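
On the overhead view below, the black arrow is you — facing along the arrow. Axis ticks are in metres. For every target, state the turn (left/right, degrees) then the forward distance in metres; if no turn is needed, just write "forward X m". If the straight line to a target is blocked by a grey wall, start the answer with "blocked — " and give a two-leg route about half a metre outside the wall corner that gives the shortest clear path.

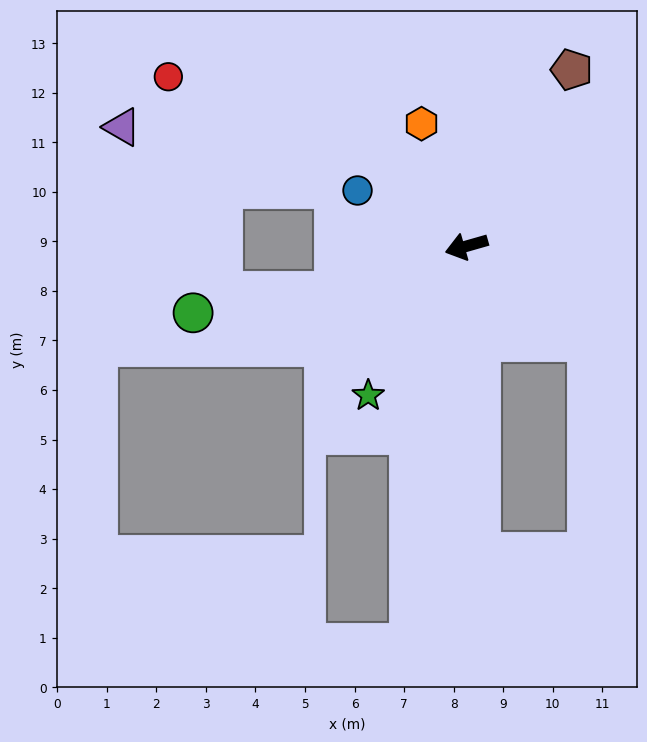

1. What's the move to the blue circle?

turn right 43°, forward 2.5 m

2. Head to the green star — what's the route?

turn left 41°, forward 3.6 m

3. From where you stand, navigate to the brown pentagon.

turn right 137°, forward 4.1 m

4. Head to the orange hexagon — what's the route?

turn right 86°, forward 2.6 m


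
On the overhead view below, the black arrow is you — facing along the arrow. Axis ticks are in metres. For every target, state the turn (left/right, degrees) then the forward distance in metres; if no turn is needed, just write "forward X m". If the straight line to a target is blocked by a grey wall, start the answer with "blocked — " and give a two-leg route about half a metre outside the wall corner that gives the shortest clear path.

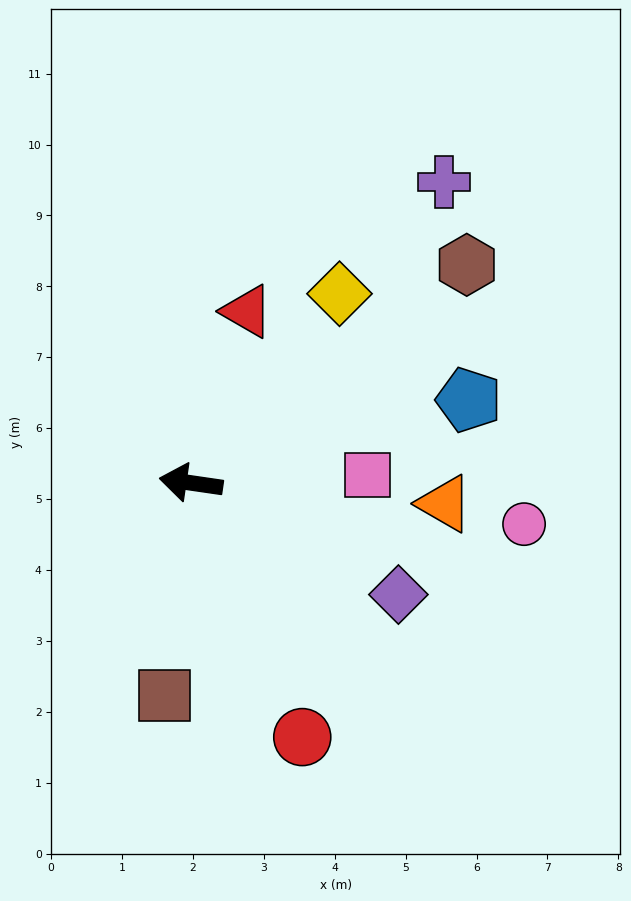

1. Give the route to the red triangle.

turn right 100°, forward 2.5 m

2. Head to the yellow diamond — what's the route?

turn right 120°, forward 3.4 m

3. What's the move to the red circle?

turn left 122°, forward 3.9 m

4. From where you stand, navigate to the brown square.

turn left 91°, forward 3.0 m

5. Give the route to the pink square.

turn right 169°, forward 2.5 m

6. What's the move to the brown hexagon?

turn right 133°, forward 5.0 m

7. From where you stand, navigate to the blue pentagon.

turn right 155°, forward 4.1 m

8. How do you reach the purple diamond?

turn left 160°, forward 3.3 m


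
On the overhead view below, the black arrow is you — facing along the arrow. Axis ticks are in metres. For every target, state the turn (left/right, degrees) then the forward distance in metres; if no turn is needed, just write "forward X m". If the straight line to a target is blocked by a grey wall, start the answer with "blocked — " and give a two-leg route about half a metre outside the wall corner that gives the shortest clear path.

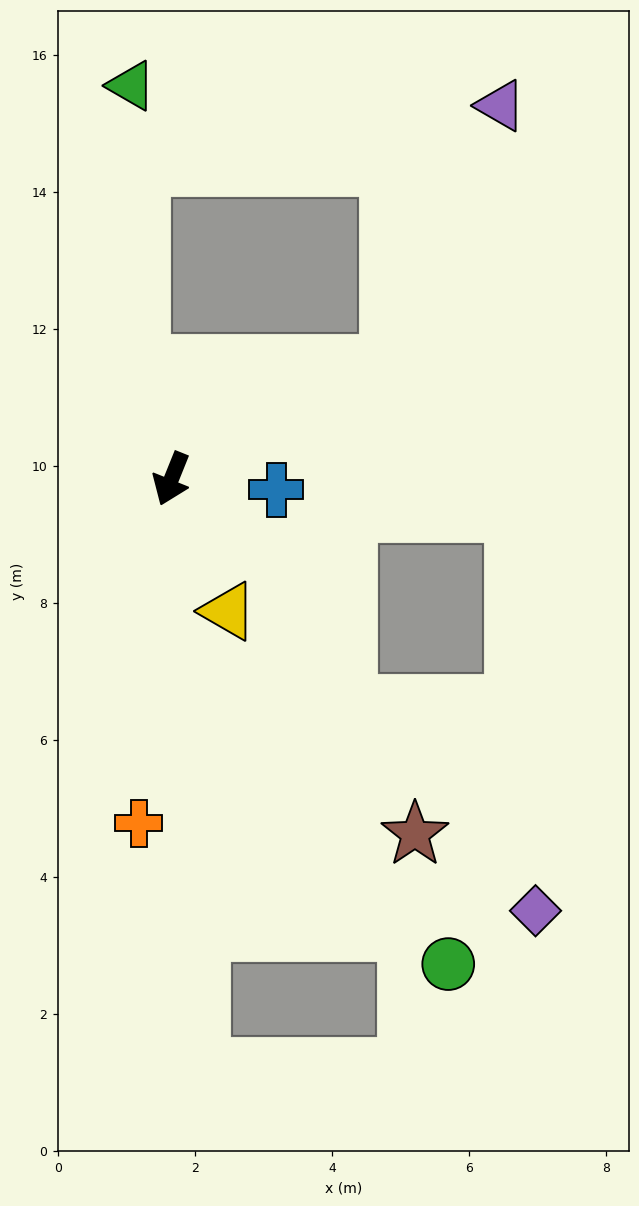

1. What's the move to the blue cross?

turn left 106°, forward 1.5 m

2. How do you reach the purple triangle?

blocked — turn left 140°, forward 3.6 m, then turn left 38°, forward 4.1 m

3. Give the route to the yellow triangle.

turn left 45°, forward 2.1 m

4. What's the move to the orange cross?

turn left 17°, forward 5.1 m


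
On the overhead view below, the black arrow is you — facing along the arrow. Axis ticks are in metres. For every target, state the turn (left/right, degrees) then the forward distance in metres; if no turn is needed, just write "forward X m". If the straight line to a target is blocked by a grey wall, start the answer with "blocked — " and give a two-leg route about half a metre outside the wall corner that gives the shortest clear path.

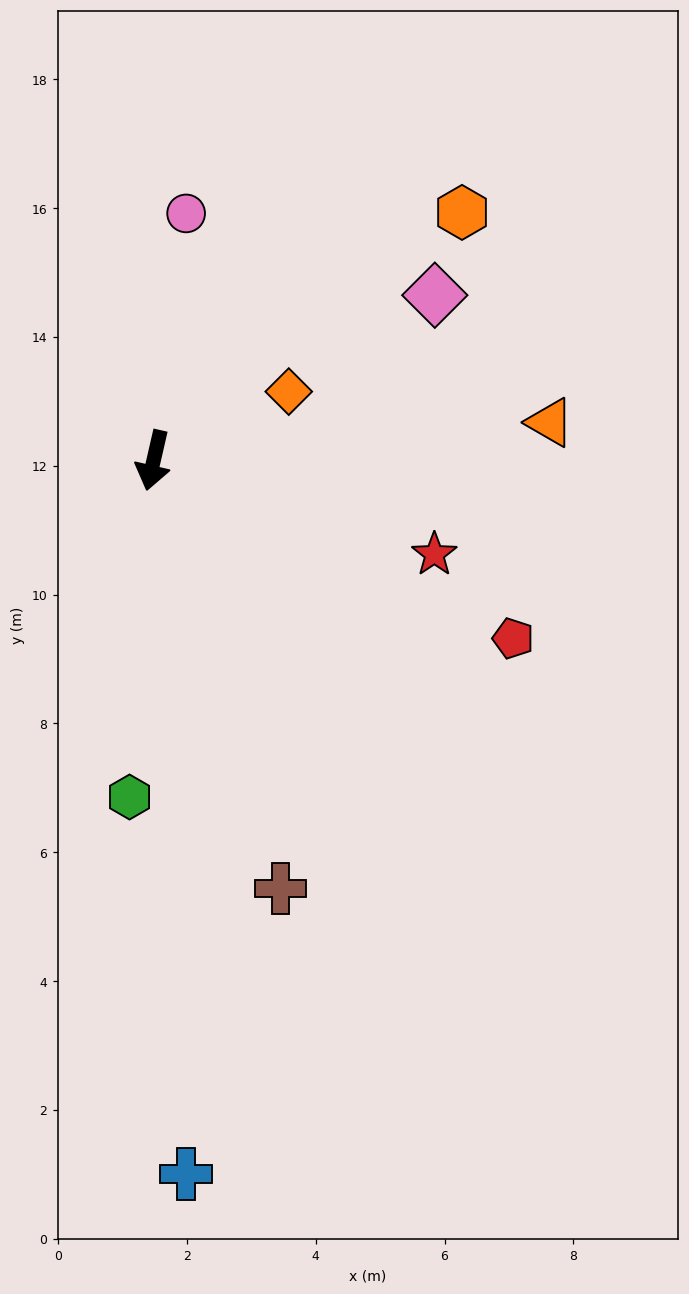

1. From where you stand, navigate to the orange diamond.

turn left 130°, forward 2.4 m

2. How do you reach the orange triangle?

turn left 108°, forward 6.2 m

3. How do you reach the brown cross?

turn left 29°, forward 6.9 m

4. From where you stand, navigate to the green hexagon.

turn left 9°, forward 5.2 m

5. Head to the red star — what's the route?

turn left 84°, forward 4.6 m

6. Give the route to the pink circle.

turn right 175°, forward 3.9 m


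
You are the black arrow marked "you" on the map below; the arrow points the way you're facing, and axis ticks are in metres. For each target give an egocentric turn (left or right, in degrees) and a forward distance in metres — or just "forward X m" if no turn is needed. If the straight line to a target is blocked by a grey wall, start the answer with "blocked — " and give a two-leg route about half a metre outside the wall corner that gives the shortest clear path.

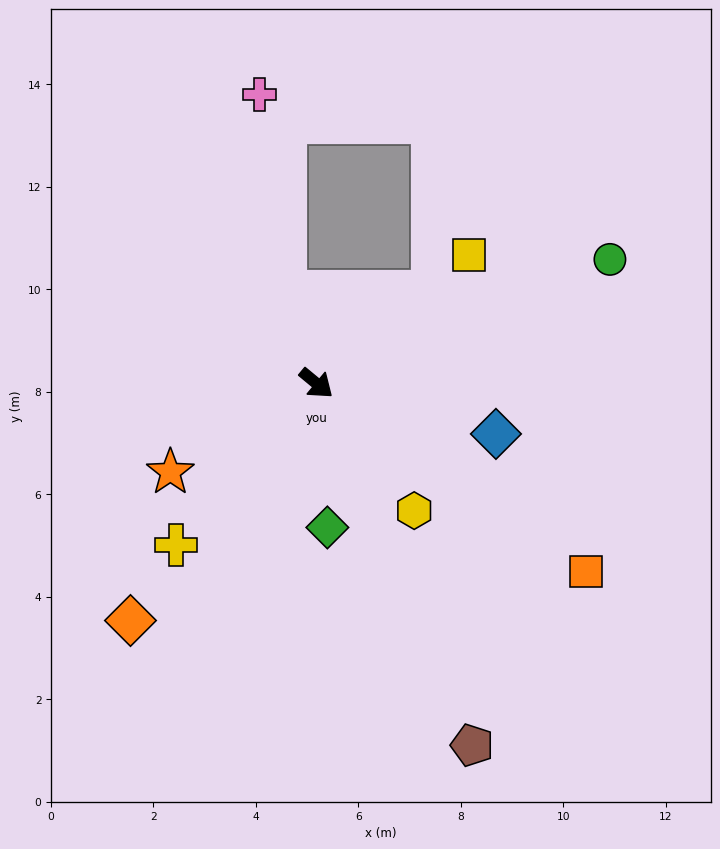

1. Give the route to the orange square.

turn left 5°, forward 6.4 m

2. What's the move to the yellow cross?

turn right 91°, forward 4.2 m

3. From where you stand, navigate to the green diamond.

turn right 46°, forward 2.8 m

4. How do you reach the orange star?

turn right 109°, forward 3.3 m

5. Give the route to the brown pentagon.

turn right 27°, forward 7.7 m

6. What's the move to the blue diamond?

turn left 24°, forward 3.6 m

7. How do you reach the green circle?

turn left 63°, forward 6.2 m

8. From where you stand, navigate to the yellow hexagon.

turn right 13°, forward 3.1 m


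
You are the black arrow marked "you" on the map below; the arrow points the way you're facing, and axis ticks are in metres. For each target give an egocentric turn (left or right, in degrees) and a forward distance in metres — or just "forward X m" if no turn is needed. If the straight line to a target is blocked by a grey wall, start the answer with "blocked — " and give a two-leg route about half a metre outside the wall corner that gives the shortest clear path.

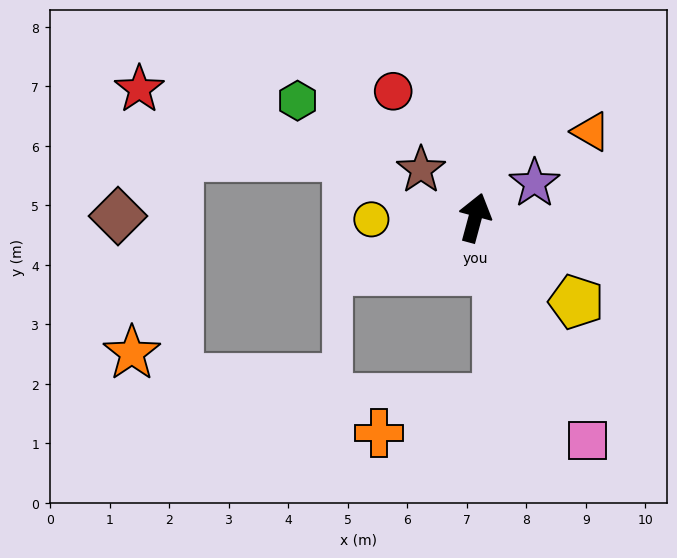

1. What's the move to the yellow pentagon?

turn right 115°, forward 2.2 m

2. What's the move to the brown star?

turn left 64°, forward 1.2 m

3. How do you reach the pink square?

turn right 138°, forward 4.2 m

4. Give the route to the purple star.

turn right 45°, forward 1.2 m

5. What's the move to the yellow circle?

turn left 106°, forward 1.7 m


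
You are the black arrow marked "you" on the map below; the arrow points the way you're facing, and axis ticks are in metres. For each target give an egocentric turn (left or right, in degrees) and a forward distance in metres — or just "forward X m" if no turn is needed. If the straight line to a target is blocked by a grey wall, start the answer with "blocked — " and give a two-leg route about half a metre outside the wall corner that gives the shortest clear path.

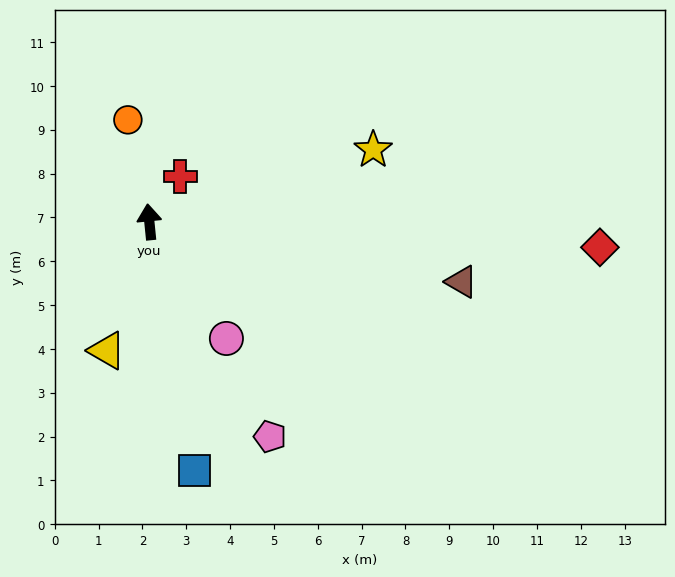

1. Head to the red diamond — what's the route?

turn right 99°, forward 10.3 m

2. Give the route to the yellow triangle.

turn left 156°, forward 3.1 m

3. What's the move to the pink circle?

turn right 152°, forward 3.2 m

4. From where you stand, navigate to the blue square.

turn right 175°, forward 5.8 m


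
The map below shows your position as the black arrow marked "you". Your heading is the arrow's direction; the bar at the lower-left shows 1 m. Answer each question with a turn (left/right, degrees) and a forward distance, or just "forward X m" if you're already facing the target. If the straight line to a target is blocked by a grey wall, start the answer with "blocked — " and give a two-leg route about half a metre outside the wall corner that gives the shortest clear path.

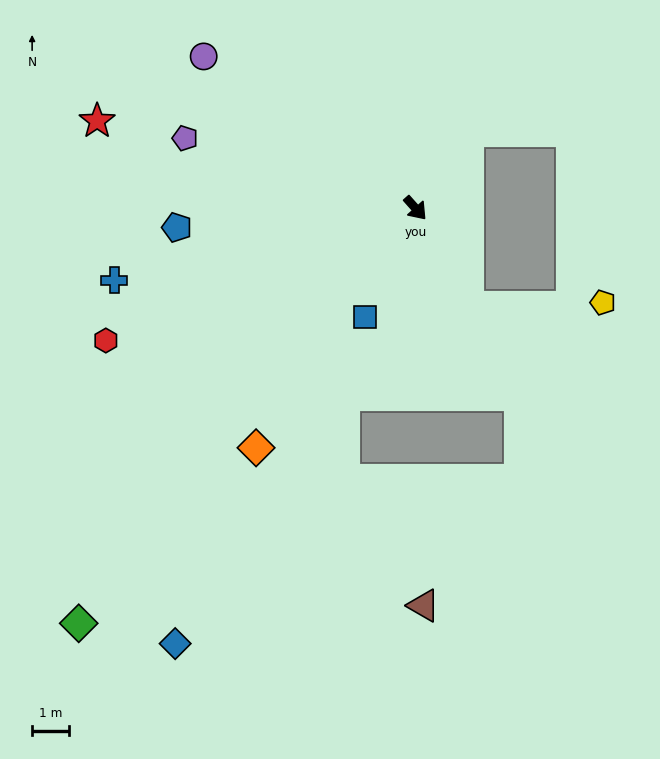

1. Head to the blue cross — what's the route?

turn right 118°, forward 8.3 m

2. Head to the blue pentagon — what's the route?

turn right 127°, forward 6.4 m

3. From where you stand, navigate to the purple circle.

turn right 167°, forward 7.0 m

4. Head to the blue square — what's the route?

turn right 67°, forward 3.2 m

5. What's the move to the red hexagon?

turn right 109°, forward 9.0 m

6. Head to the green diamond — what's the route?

turn right 81°, forward 14.3 m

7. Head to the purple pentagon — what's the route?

turn right 149°, forward 6.4 m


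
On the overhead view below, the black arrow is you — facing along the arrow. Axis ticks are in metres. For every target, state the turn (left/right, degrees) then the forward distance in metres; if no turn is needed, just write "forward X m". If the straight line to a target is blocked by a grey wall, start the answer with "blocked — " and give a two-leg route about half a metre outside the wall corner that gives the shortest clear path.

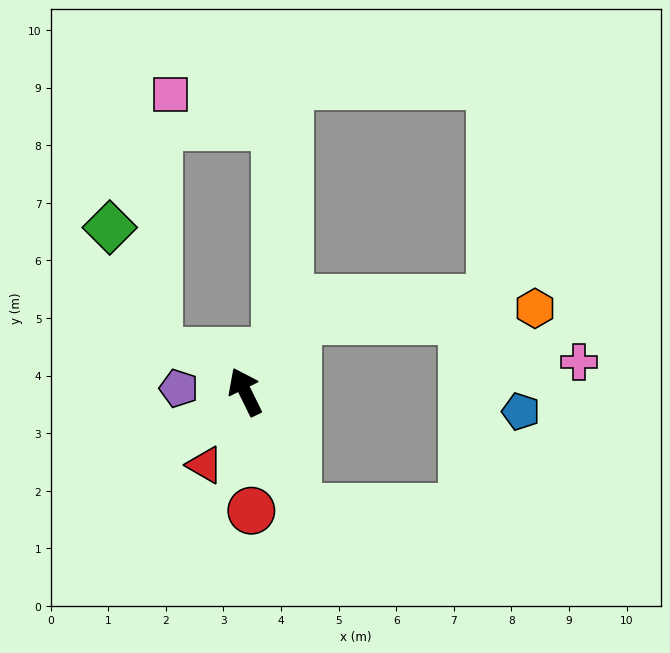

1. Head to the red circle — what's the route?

turn left 157°, forward 2.1 m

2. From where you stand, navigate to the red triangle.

turn left 125°, forward 1.5 m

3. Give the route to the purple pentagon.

turn left 61°, forward 1.2 m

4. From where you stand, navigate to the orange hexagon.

blocked — turn right 62°, forward 1.5 m, then turn right 51°, forward 4.1 m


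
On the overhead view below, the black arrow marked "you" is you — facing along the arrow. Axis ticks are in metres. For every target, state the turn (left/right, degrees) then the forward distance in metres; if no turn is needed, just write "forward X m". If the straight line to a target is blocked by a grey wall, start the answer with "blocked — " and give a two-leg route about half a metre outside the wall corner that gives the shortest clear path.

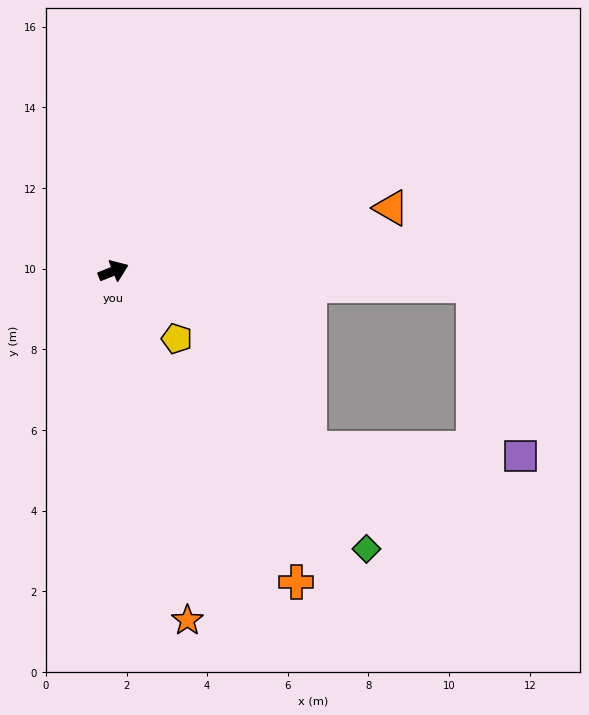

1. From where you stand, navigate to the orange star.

turn right 100°, forward 8.8 m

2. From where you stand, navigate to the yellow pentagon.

turn right 69°, forward 2.3 m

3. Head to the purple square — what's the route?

blocked — turn right 24°, forward 8.9 m, then turn right 72°, forward 4.4 m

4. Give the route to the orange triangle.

turn right 9°, forward 7.1 m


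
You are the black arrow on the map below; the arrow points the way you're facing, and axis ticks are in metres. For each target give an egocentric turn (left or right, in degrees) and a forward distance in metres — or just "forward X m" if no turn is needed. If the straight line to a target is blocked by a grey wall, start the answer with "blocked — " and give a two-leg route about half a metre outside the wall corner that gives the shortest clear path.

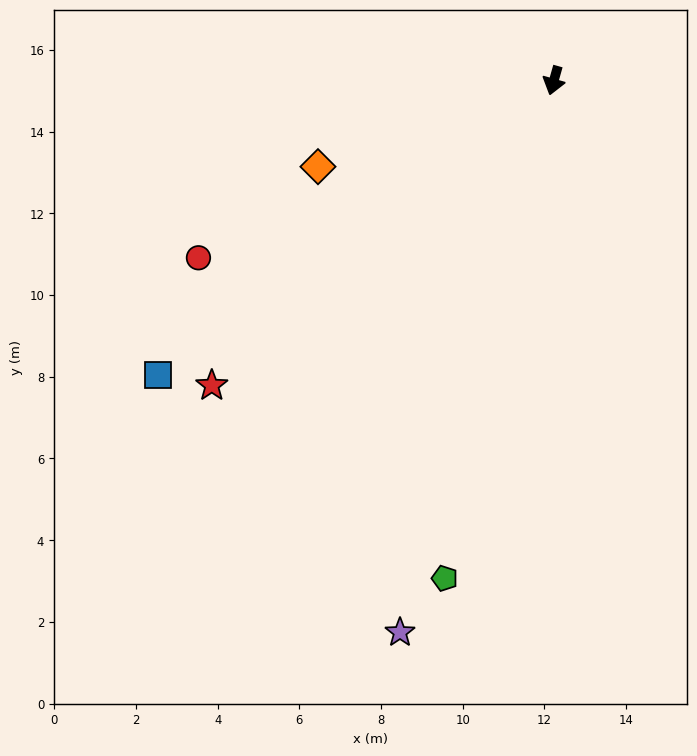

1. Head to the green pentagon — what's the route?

turn left 3°, forward 12.5 m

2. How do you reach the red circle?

turn right 48°, forward 9.7 m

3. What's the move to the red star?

turn right 33°, forward 11.2 m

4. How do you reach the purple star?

forward 14.0 m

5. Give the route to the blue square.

turn right 38°, forward 12.1 m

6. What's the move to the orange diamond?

turn right 54°, forward 6.1 m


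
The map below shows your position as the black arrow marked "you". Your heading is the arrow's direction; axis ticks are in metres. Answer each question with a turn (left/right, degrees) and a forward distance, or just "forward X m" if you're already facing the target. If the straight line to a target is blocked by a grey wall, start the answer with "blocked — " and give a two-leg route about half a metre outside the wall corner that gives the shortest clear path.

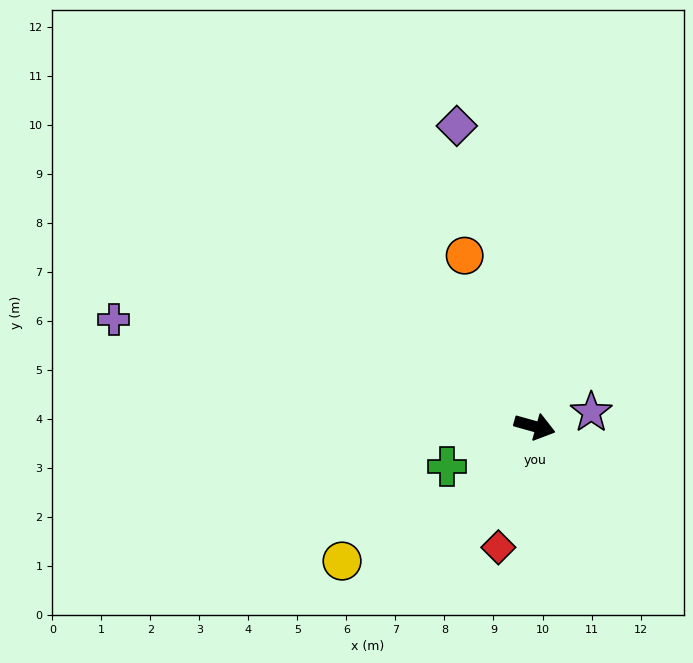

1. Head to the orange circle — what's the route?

turn left 128°, forward 3.8 m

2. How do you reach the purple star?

turn left 30°, forward 1.2 m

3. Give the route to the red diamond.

turn right 91°, forward 2.6 m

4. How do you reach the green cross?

turn right 140°, forward 2.0 m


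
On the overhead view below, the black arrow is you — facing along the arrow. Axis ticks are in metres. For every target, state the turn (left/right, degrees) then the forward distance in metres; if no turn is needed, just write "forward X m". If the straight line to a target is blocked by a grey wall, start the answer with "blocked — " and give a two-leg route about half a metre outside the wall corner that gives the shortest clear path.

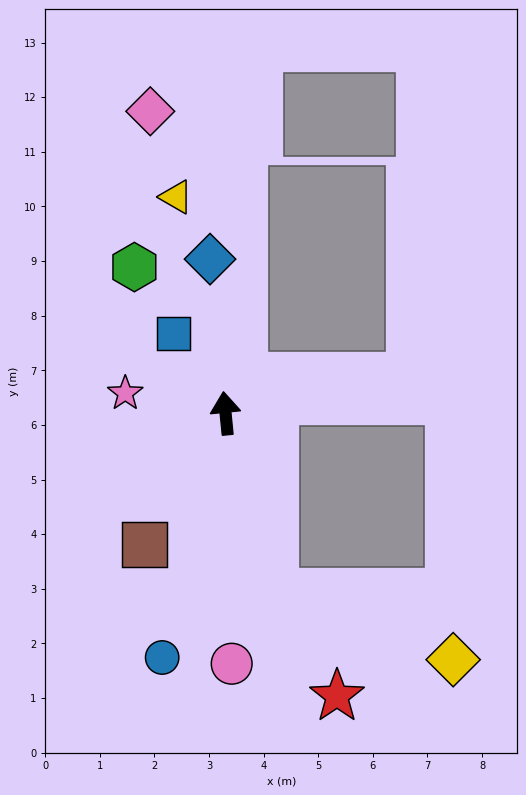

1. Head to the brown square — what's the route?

turn left 143°, forward 2.8 m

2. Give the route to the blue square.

turn left 27°, forward 1.7 m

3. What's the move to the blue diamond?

forward 2.8 m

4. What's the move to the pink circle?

turn left 176°, forward 4.6 m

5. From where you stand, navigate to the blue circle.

turn left 160°, forward 4.6 m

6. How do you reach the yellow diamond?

blocked — turn right 170°, forward 3.4 m, then turn left 54°, forward 3.5 m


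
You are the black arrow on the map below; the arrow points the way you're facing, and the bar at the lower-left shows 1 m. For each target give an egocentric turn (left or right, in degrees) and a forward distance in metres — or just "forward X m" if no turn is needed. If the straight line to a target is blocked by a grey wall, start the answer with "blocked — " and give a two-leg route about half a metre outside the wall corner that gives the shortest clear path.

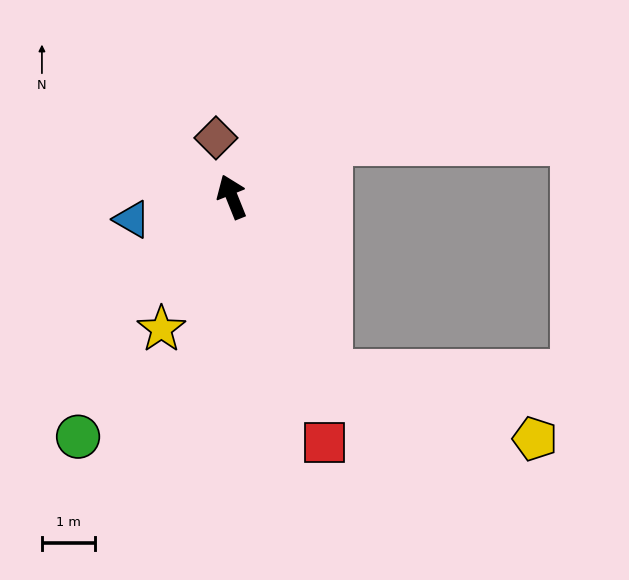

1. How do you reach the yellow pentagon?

blocked — turn right 173°, forward 3.8 m, then turn left 43°, forward 4.1 m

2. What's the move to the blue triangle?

turn left 81°, forward 1.9 m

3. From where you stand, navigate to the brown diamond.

turn right 7°, forward 1.2 m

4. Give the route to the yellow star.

turn left 130°, forward 2.8 m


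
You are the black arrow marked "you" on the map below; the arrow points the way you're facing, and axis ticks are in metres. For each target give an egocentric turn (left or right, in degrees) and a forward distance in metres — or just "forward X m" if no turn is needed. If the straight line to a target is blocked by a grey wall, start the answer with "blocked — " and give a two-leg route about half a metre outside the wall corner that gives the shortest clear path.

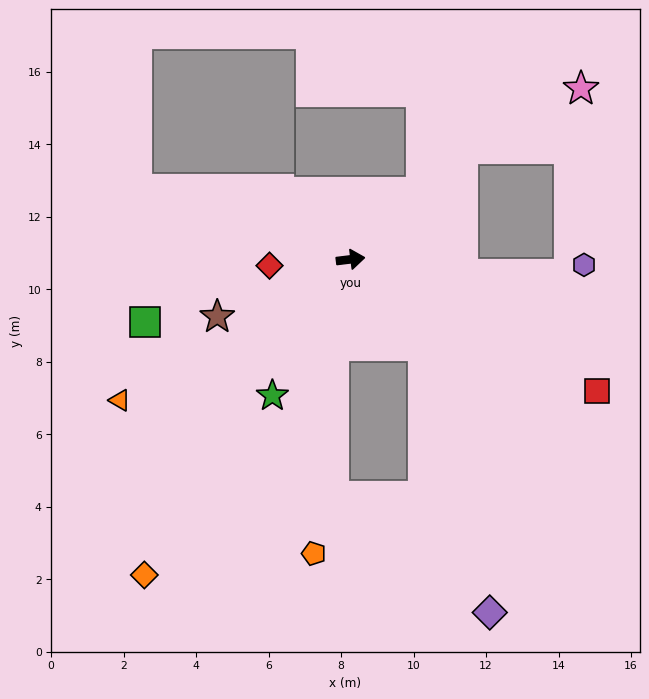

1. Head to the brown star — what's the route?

turn right 164°, forward 4.0 m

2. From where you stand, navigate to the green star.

turn right 127°, forward 4.3 m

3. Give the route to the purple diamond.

blocked — turn right 57°, forward 3.1 m, then turn right 26°, forward 7.6 m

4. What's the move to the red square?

turn right 35°, forward 7.7 m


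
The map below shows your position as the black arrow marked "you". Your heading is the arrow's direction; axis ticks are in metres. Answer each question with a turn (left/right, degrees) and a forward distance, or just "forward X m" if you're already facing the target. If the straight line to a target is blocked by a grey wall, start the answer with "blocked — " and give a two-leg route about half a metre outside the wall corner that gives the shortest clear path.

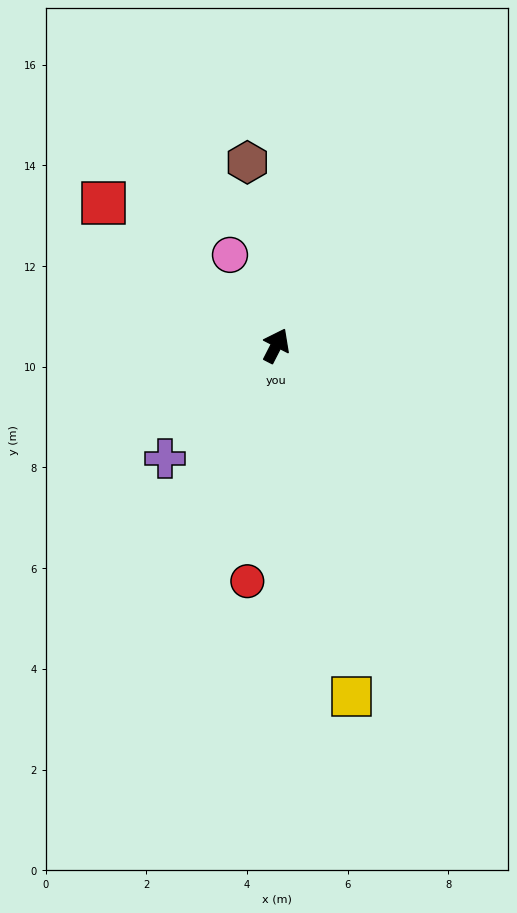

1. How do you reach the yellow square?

turn right 141°, forward 7.1 m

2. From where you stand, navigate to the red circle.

turn right 160°, forward 4.7 m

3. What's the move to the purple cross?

turn left 163°, forward 3.2 m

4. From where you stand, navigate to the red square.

turn left 78°, forward 4.4 m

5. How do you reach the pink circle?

turn left 54°, forward 2.0 m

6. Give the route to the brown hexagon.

turn left 36°, forward 3.7 m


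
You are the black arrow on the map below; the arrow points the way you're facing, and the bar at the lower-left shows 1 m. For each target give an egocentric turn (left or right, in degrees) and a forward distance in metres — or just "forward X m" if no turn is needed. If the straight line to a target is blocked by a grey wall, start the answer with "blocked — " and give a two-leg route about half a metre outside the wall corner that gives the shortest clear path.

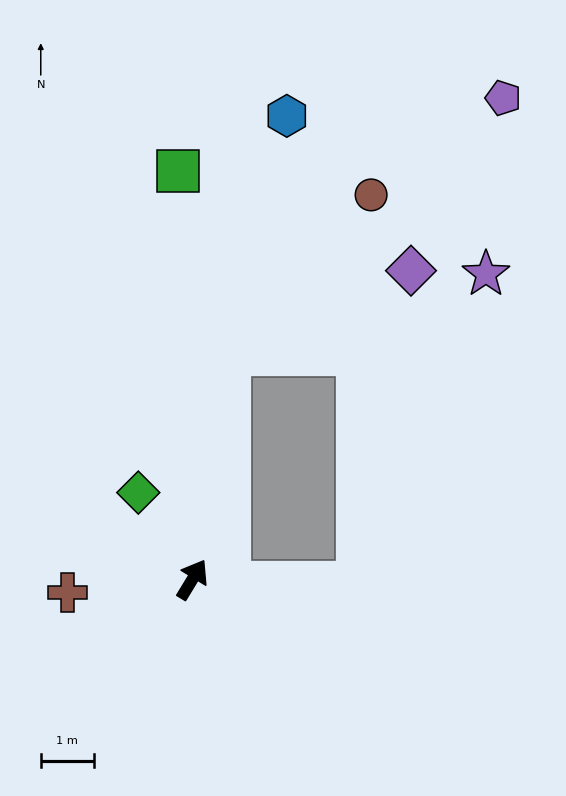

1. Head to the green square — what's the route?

turn left 33°, forward 7.7 m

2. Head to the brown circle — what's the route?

blocked — turn left 22°, forward 4.3 m, then turn right 33°, forward 4.0 m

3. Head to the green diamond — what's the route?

turn left 63°, forward 1.9 m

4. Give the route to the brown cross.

turn left 127°, forward 2.4 m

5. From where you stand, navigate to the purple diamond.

blocked — turn left 22°, forward 4.3 m, then turn right 56°, forward 3.8 m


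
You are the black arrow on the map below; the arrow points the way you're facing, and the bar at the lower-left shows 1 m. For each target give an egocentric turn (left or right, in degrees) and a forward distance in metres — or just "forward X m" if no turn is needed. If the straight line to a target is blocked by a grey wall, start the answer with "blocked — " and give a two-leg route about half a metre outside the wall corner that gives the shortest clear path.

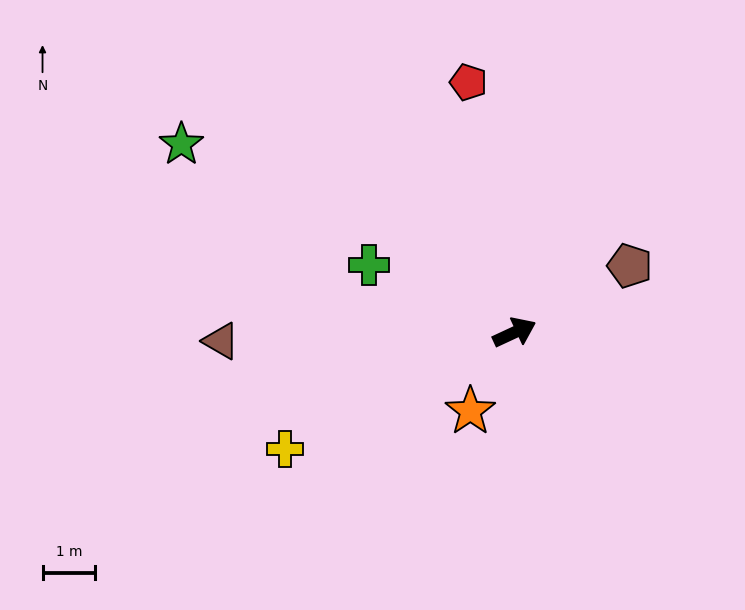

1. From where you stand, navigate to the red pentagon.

turn left 76°, forward 4.8 m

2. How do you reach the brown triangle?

turn left 157°, forward 5.6 m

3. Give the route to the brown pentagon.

turn left 5°, forward 2.5 m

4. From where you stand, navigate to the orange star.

turn right 144°, forward 1.7 m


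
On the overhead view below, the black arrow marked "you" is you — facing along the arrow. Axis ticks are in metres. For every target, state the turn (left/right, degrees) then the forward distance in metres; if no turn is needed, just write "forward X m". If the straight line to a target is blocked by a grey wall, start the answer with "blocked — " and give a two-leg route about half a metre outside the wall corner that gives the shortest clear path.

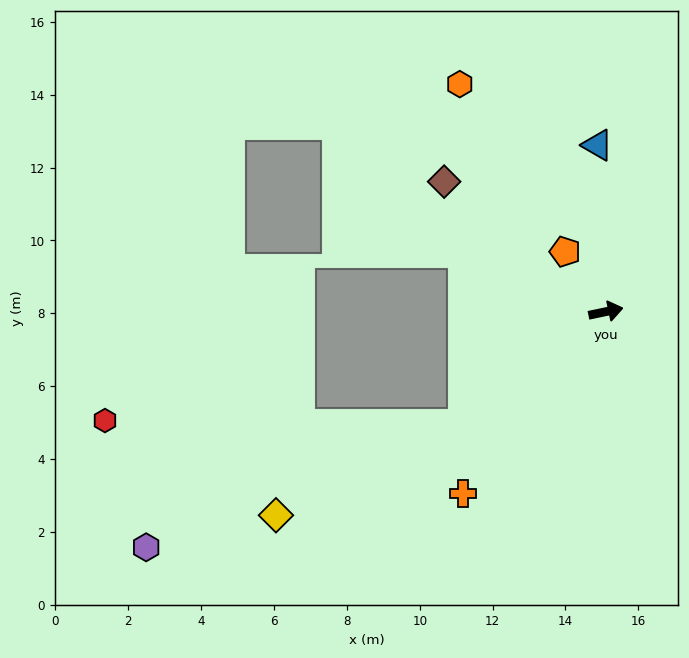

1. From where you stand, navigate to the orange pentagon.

turn left 112°, forward 2.0 m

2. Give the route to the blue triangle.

turn left 81°, forward 4.6 m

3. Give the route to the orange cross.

turn right 140°, forward 6.3 m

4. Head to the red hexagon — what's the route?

blocked — turn right 154°, forward 5.0 m, then turn right 38°, forward 9.8 m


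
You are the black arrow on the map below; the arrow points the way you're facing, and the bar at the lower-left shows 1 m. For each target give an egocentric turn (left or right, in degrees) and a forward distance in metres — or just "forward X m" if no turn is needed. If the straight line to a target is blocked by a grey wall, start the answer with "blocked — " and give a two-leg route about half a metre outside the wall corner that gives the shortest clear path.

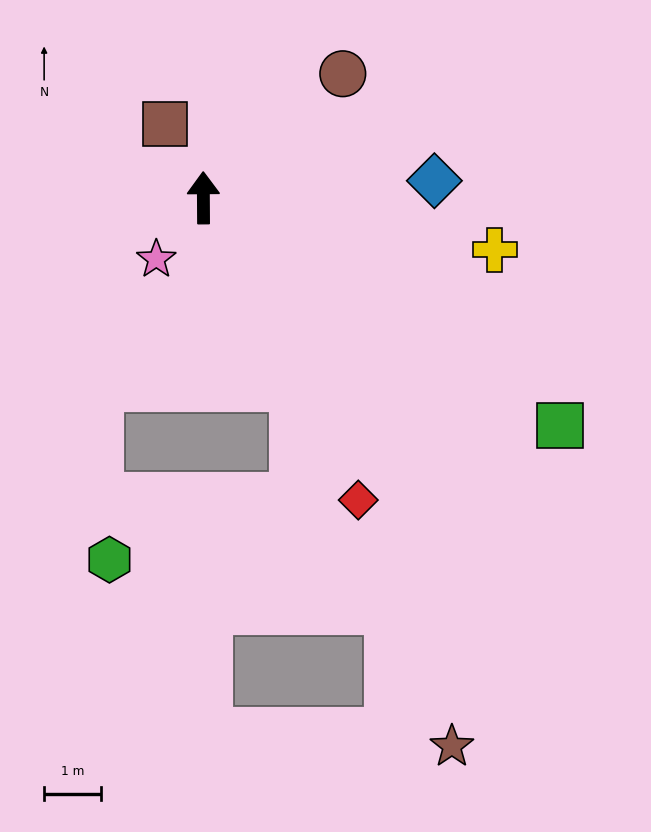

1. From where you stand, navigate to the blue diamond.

turn right 86°, forward 4.0 m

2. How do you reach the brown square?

turn left 27°, forward 1.4 m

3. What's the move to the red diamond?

turn right 153°, forward 5.9 m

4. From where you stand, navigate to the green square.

turn right 123°, forward 7.4 m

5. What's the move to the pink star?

turn left 142°, forward 1.3 m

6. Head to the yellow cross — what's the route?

turn right 100°, forward 5.2 m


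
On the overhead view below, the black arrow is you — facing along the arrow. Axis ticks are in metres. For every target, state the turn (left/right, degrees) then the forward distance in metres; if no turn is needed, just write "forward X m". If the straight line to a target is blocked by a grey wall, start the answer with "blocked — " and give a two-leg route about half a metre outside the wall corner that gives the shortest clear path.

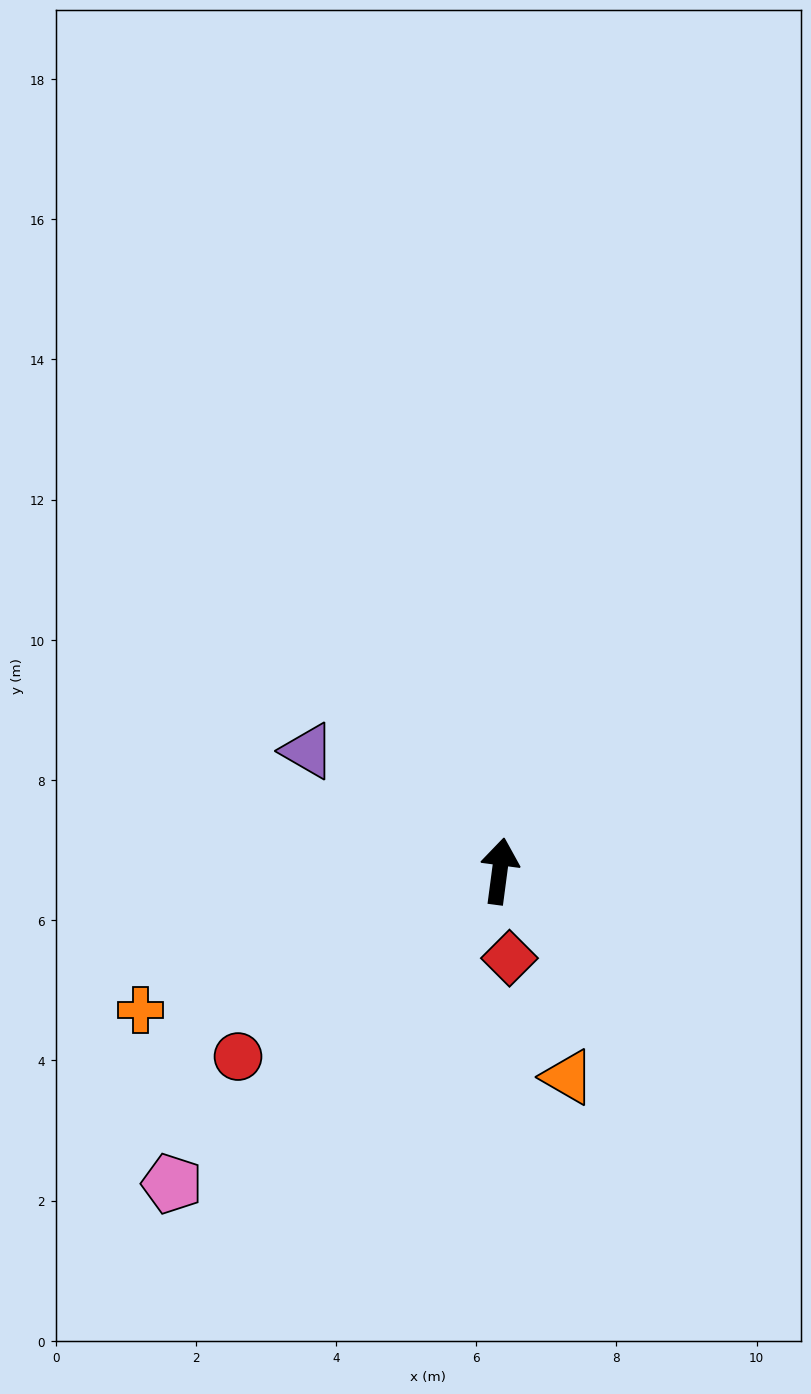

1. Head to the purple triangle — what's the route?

turn left 65°, forward 3.2 m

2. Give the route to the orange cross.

turn left 119°, forward 5.5 m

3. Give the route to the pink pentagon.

turn left 141°, forward 6.5 m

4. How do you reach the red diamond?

turn right 166°, forward 1.2 m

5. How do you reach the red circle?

turn left 133°, forward 4.6 m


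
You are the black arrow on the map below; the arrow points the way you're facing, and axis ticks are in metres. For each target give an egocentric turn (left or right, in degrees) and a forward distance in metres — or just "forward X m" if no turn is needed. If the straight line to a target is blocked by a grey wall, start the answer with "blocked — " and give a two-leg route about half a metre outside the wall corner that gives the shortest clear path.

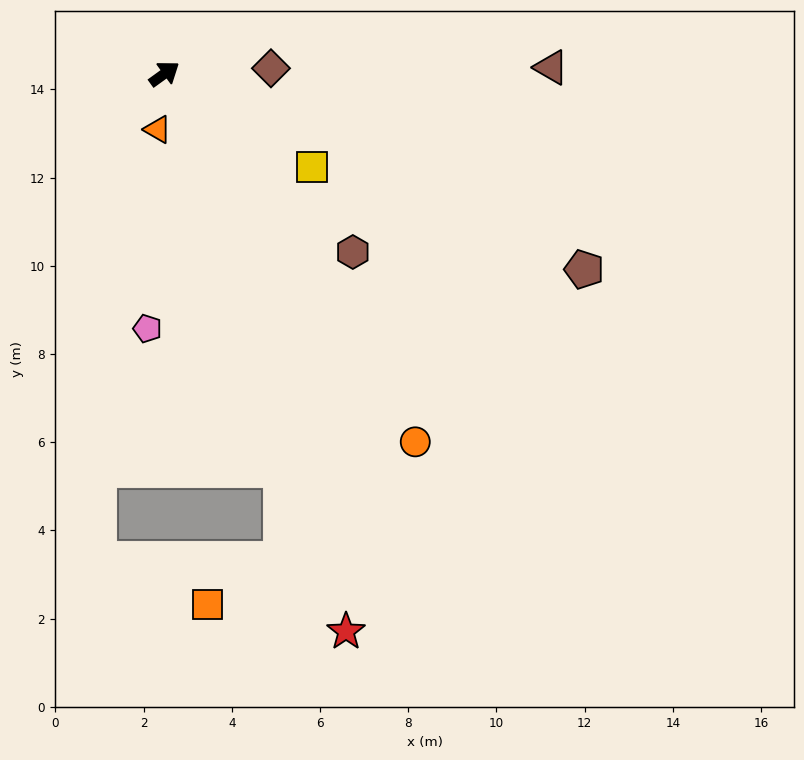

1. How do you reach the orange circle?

turn right 92°, forward 10.1 m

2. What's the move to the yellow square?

turn right 68°, forward 4.0 m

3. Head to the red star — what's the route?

turn right 108°, forward 13.3 m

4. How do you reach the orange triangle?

turn right 133°, forward 1.3 m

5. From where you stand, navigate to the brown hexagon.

turn right 79°, forward 5.9 m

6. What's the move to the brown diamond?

turn right 33°, forward 2.4 m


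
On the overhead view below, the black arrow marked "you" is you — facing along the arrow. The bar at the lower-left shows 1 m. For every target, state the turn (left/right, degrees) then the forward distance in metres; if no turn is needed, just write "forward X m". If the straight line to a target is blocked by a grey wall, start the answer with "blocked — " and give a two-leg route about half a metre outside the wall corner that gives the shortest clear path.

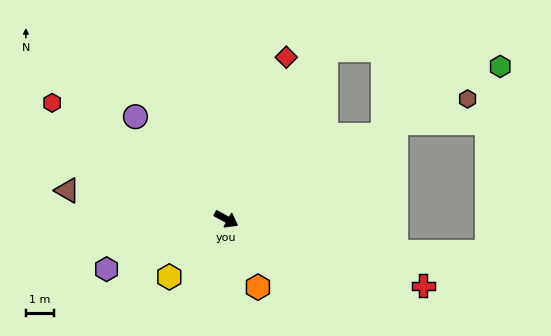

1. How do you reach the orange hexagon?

turn right 36°, forward 2.7 m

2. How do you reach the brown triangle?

turn right 161°, forward 5.7 m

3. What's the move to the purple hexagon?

turn right 129°, forward 4.6 m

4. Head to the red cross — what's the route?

turn left 10°, forward 7.4 m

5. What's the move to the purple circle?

turn left 160°, forward 4.8 m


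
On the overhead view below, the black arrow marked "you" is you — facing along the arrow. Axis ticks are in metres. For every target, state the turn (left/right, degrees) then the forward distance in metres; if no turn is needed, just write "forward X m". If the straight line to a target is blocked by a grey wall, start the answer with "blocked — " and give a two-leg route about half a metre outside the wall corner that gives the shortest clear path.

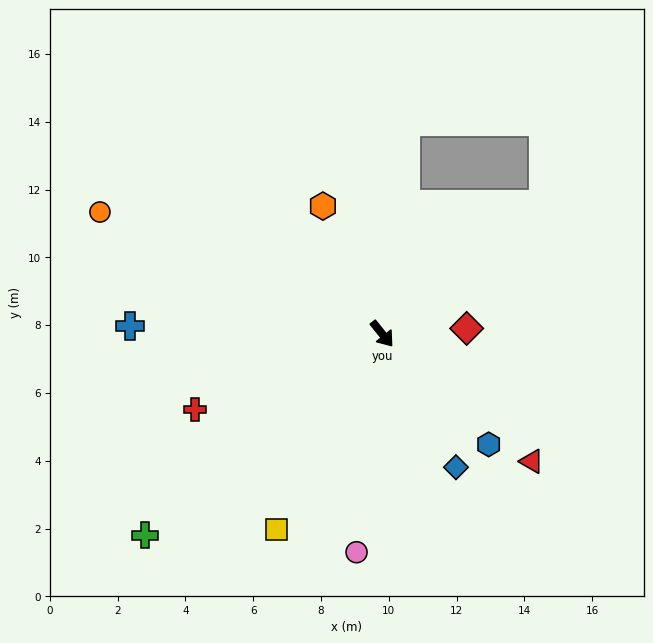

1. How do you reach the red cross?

turn right 107°, forward 6.0 m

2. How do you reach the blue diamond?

turn right 10°, forward 4.5 m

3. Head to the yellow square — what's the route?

turn right 67°, forward 6.6 m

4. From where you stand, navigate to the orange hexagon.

turn left 166°, forward 4.2 m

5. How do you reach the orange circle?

turn right 152°, forward 9.1 m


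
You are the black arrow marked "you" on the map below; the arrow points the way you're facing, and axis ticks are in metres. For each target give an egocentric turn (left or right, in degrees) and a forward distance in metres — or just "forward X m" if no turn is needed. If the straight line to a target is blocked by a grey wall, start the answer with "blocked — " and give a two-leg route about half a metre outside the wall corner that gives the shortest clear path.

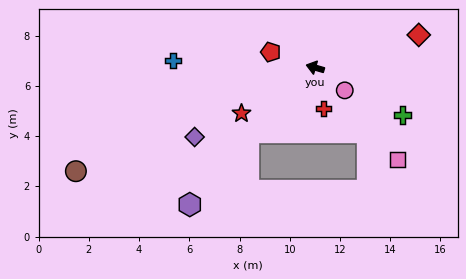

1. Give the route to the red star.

turn left 48°, forward 3.5 m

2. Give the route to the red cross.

turn left 118°, forward 1.7 m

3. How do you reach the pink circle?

turn left 159°, forward 1.5 m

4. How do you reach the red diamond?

turn right 146°, forward 4.3 m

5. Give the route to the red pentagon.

turn right 3°, forward 1.9 m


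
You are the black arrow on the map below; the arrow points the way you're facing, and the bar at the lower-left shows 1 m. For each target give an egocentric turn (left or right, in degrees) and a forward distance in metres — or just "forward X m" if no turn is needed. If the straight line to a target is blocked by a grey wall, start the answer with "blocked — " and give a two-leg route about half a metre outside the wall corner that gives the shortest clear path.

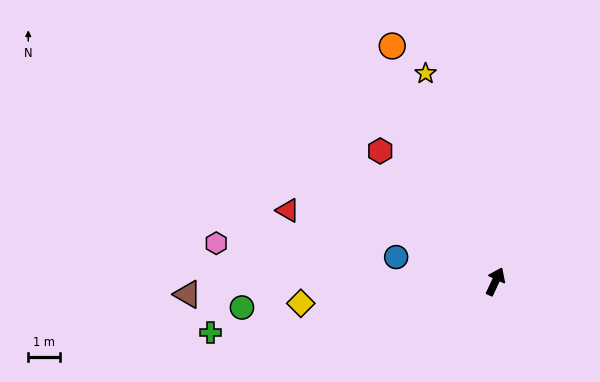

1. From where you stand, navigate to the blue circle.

turn left 101°, forward 3.2 m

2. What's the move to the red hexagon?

turn left 67°, forward 5.5 m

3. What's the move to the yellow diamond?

turn left 122°, forward 6.2 m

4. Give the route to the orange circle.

turn left 49°, forward 8.1 m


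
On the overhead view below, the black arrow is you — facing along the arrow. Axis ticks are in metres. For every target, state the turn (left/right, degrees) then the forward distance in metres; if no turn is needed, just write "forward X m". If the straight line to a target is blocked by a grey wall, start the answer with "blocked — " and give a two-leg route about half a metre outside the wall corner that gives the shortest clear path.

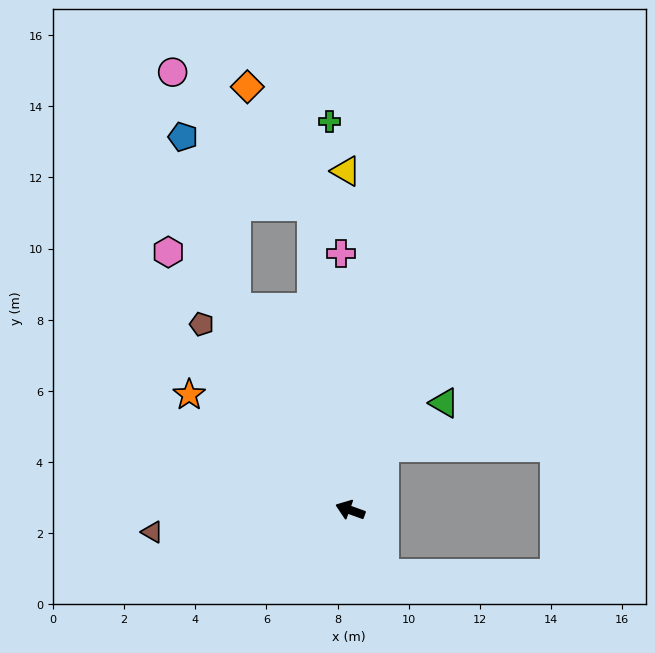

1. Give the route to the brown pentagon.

turn right 32°, forward 6.7 m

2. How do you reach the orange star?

turn right 16°, forward 5.6 m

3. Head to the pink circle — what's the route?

blocked — turn right 63°, forward 8.6 m, then turn left 39°, forward 5.4 m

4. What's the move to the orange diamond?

blocked — turn right 63°, forward 8.6 m, then turn left 21°, forward 3.8 m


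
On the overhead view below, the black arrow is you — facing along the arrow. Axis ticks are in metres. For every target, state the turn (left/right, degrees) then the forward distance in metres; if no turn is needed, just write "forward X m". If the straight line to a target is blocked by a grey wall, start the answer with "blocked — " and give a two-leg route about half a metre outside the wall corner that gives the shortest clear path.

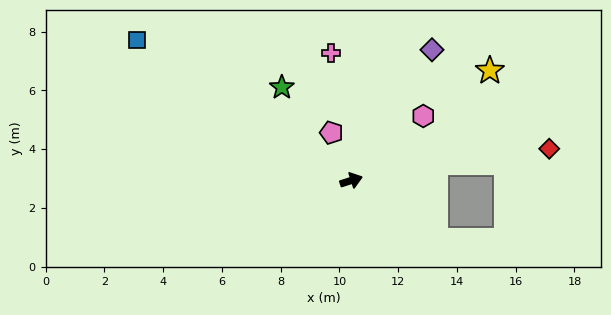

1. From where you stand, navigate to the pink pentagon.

turn left 95°, forward 1.8 m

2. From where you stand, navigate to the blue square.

turn left 129°, forward 8.7 m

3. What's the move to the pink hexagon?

turn left 24°, forward 3.3 m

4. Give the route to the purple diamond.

turn left 40°, forward 5.2 m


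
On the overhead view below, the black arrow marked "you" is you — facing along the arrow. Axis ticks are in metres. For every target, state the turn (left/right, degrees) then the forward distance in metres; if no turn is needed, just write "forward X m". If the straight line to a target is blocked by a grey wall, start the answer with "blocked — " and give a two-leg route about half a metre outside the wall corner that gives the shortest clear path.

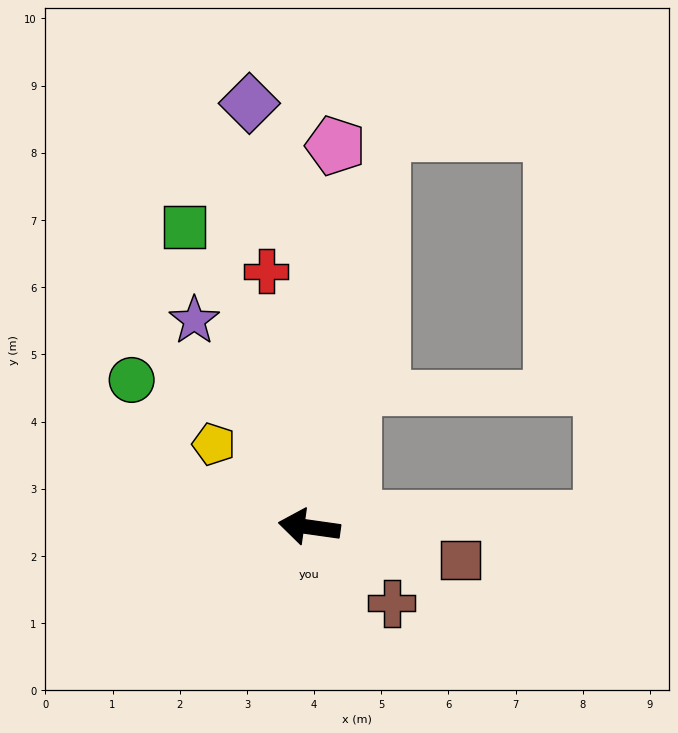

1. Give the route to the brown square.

turn left 176°, forward 2.3 m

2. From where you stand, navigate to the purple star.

turn right 53°, forward 3.5 m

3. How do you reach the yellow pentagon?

turn right 33°, forward 1.9 m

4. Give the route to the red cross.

turn right 72°, forward 3.9 m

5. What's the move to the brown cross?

turn left 145°, forward 1.7 m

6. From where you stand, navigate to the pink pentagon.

turn right 86°, forward 5.7 m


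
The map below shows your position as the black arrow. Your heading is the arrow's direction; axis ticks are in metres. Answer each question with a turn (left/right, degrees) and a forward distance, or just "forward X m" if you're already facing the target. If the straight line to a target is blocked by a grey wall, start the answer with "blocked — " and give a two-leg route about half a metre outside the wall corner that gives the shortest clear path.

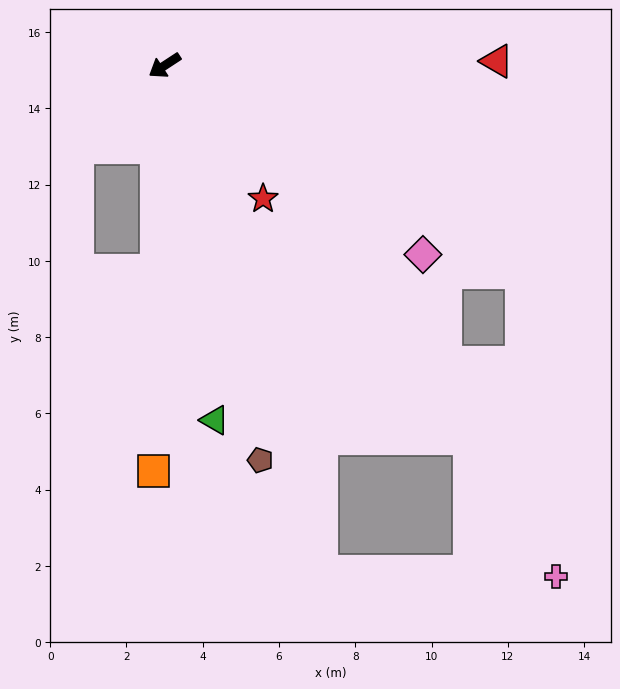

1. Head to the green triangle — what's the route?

turn left 65°, forward 9.4 m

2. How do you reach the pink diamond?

turn left 111°, forward 8.4 m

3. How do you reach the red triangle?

turn left 148°, forward 8.7 m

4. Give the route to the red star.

turn left 93°, forward 4.3 m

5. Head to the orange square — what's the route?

turn left 55°, forward 10.6 m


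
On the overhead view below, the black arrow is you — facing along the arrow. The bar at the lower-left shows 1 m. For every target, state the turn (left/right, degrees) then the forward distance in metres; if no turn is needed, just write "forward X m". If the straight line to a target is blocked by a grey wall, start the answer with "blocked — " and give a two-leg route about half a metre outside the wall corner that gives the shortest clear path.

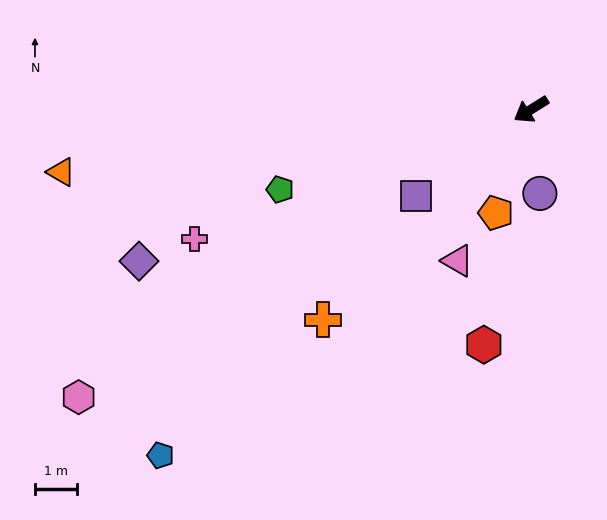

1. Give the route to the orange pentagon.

turn left 39°, forward 2.6 m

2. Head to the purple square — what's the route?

turn left 5°, forward 3.5 m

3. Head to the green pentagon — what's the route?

turn right 14°, forward 6.3 m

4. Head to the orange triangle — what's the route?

turn right 24°, forward 11.4 m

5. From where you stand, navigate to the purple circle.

turn left 64°, forward 2.0 m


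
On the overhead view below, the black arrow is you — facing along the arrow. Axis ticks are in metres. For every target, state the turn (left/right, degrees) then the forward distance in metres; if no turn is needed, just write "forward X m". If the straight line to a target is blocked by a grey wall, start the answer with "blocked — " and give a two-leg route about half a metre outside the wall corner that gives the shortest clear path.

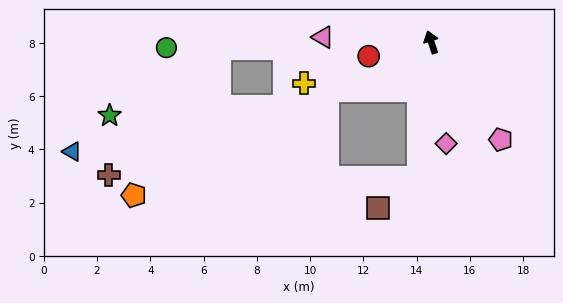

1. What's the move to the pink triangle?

turn left 69°, forward 4.1 m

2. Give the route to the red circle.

turn left 84°, forward 2.4 m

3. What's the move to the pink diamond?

turn left 170°, forward 3.8 m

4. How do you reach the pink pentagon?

turn right 163°, forward 4.5 m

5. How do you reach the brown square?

blocked — turn left 156°, forward 5.1 m, then turn right 46°, forward 1.9 m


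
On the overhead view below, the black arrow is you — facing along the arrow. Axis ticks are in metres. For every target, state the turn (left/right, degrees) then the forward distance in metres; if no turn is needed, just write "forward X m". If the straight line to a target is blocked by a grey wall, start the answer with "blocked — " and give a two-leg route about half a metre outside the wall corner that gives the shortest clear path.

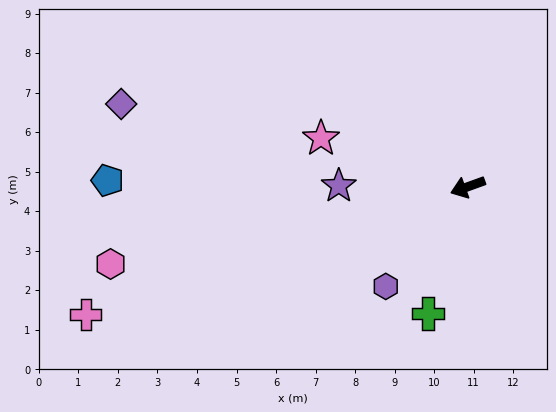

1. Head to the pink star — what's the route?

turn right 38°, forward 3.9 m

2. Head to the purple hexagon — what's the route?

turn left 31°, forward 3.3 m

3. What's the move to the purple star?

turn right 20°, forward 3.3 m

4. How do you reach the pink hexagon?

turn right 8°, forward 9.2 m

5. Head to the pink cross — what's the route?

forward 10.2 m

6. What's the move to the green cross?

turn left 53°, forward 3.4 m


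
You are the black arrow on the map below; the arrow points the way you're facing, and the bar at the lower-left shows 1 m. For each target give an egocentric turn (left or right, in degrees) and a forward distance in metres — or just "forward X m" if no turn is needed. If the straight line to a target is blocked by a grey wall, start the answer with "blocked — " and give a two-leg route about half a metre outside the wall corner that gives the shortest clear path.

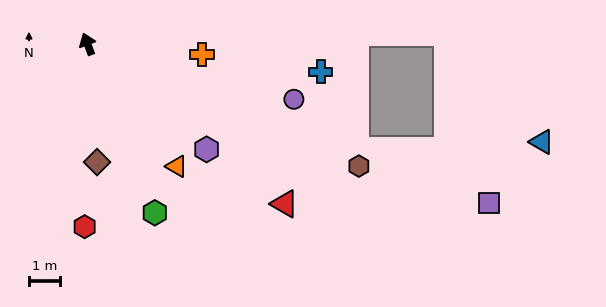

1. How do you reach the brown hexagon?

turn right 135°, forward 9.6 m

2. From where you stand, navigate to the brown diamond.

turn left 164°, forward 3.8 m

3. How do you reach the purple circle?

turn right 126°, forward 6.9 m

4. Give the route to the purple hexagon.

turn right 152°, forward 5.1 m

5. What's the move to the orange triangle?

turn right 164°, forward 4.9 m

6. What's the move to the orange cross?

turn right 116°, forward 3.7 m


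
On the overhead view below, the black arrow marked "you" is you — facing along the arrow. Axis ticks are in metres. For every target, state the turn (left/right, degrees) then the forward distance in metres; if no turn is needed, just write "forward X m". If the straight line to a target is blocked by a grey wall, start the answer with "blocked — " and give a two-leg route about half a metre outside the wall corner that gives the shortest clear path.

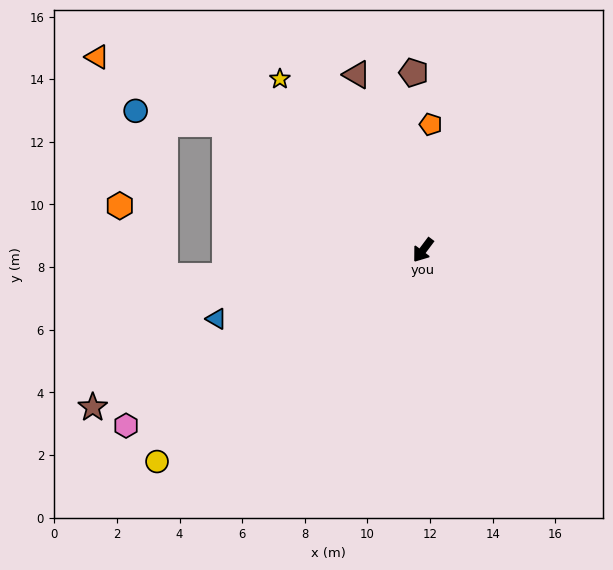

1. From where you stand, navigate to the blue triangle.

turn right 35°, forward 7.0 m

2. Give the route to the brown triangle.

turn right 122°, forward 6.0 m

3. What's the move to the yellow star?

turn right 103°, forward 7.1 m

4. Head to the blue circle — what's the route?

blocked — turn right 86°, forward 7.5 m, then turn left 25°, forward 2.9 m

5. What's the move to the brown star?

turn right 28°, forward 11.7 m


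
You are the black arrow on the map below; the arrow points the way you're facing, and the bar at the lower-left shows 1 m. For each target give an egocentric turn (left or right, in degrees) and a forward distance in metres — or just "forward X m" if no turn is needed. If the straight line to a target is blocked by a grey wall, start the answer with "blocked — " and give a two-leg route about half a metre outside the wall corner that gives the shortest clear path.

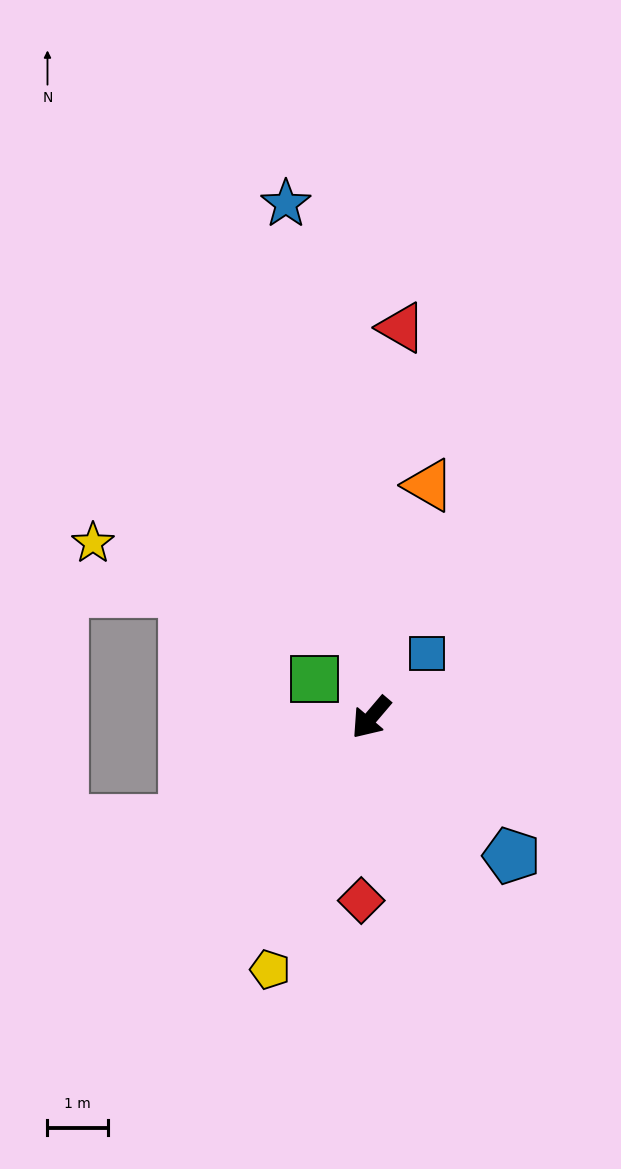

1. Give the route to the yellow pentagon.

turn left 19°, forward 4.5 m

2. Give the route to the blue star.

turn right 130°, forward 8.6 m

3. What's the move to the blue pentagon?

turn left 86°, forward 3.2 m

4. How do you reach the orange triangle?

turn right 154°, forward 3.9 m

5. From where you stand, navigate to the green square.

turn right 84°, forward 1.1 m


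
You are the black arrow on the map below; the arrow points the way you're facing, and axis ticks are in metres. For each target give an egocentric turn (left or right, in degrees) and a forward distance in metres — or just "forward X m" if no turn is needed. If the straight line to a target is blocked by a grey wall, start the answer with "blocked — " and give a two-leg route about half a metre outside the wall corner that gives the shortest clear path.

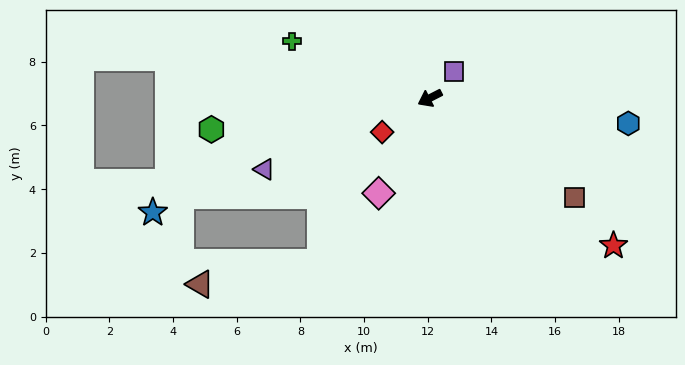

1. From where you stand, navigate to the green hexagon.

turn right 19°, forward 6.9 m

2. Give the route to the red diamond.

turn left 8°, forward 1.8 m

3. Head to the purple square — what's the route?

turn right 160°, forward 1.1 m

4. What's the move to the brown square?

turn left 118°, forward 5.5 m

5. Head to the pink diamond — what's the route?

turn left 35°, forward 3.4 m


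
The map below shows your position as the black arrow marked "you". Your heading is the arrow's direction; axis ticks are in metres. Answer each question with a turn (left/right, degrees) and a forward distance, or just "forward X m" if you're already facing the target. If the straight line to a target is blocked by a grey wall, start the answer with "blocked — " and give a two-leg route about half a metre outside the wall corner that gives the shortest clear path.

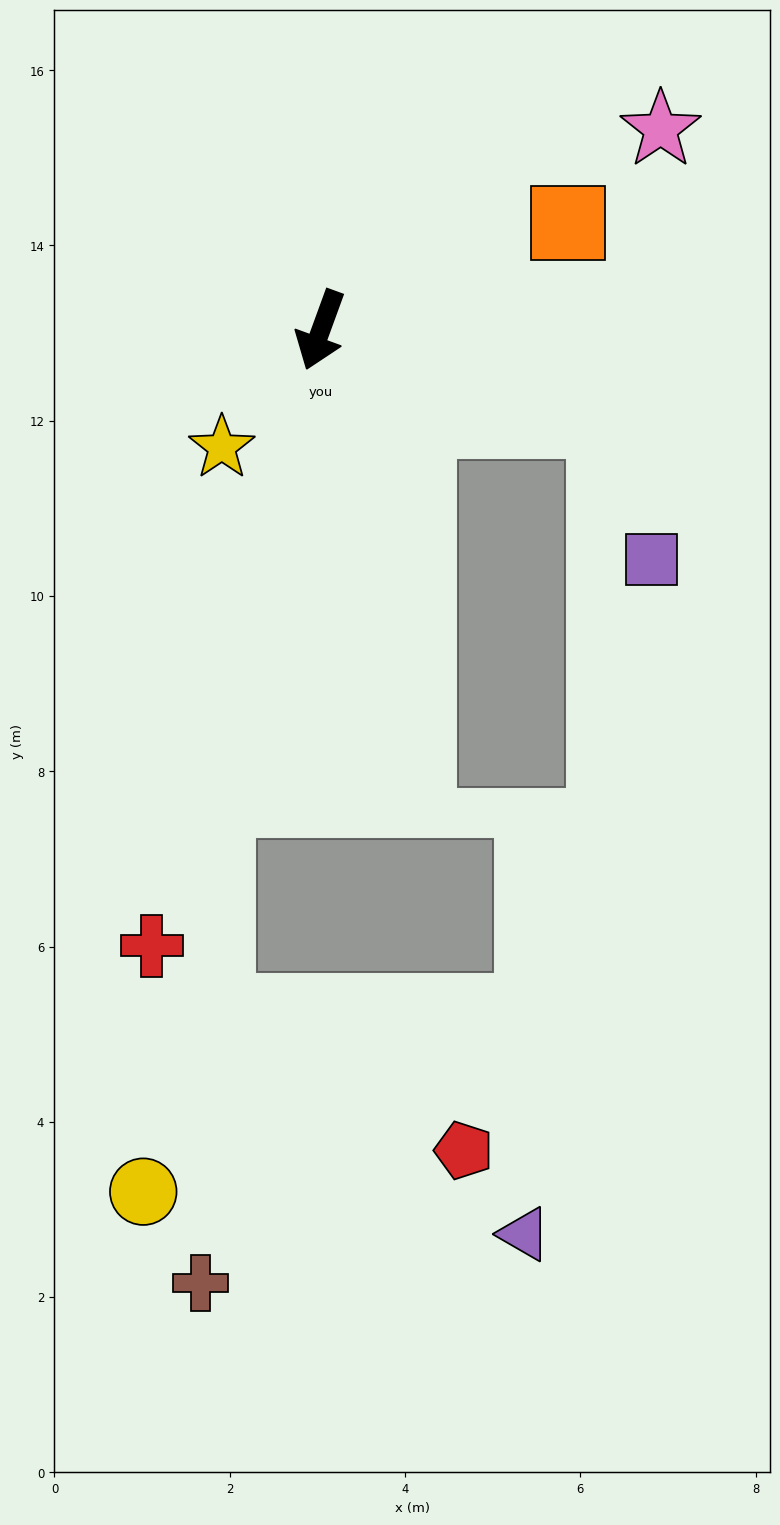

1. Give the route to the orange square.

turn left 134°, forward 3.1 m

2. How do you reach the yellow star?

turn right 20°, forward 1.8 m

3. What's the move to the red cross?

turn left 5°, forward 7.3 m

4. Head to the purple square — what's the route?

blocked — turn left 92°, forward 3.4 m, then turn right 53°, forward 1.7 m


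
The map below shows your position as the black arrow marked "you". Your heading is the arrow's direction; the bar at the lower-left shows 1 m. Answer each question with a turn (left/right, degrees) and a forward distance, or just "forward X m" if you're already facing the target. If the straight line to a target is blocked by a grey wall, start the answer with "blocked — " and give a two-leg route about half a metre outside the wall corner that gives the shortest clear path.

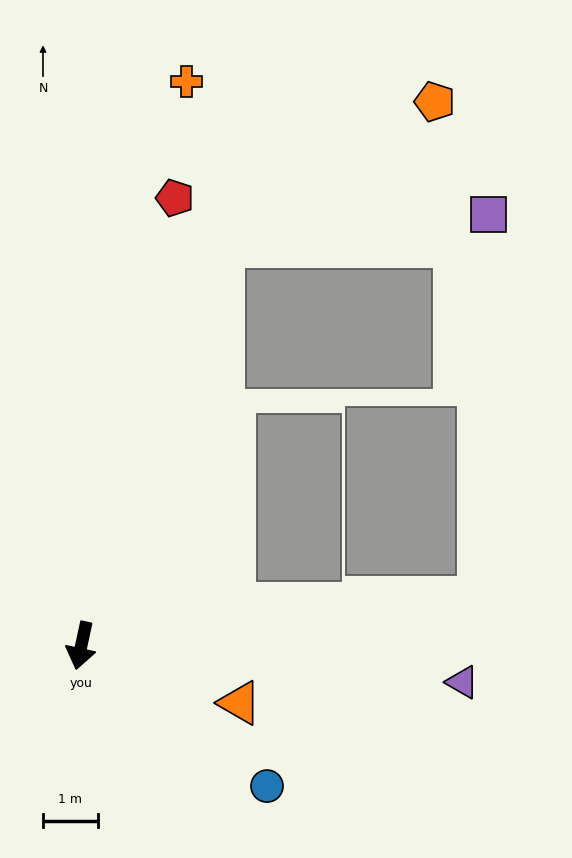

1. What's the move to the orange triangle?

turn left 82°, forward 3.1 m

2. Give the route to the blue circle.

turn left 65°, forward 4.2 m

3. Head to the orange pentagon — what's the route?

blocked — turn left 173°, forward 7.7 m, then turn right 37°, forward 4.7 m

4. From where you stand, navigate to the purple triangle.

turn left 97°, forward 7.0 m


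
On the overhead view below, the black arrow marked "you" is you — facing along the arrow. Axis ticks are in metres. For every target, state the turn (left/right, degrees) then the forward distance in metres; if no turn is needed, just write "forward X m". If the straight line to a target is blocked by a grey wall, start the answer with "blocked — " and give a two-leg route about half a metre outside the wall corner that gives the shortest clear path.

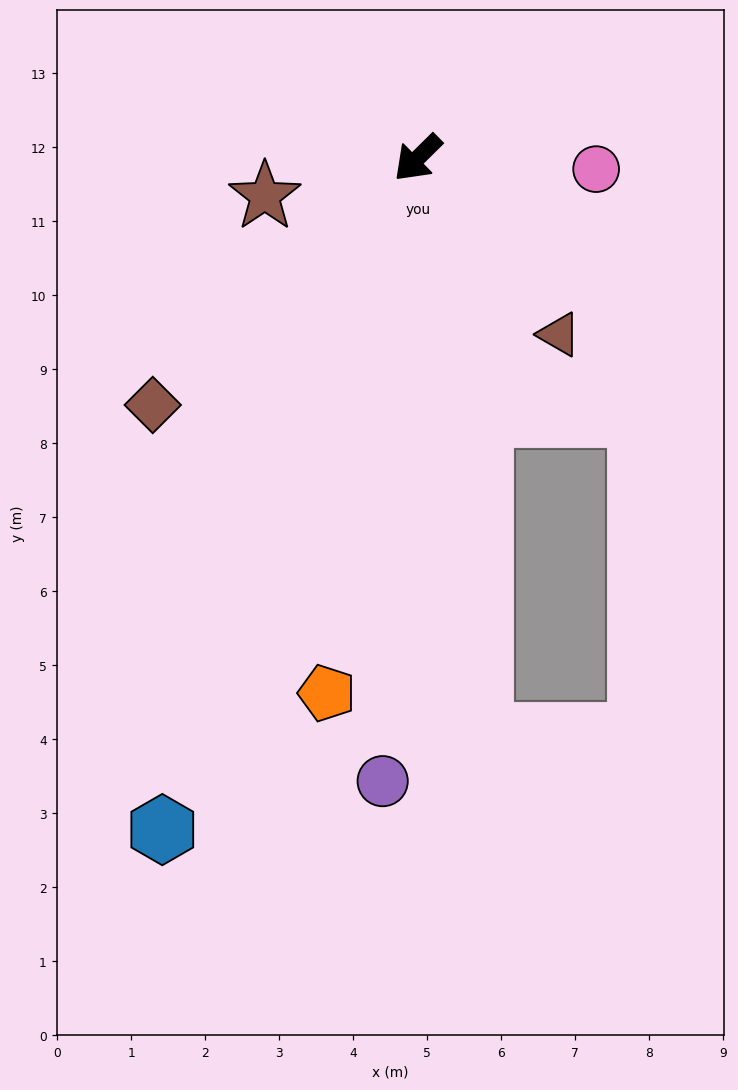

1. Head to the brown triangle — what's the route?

turn left 84°, forward 3.1 m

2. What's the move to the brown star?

turn right 31°, forward 2.1 m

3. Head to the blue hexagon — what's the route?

turn left 25°, forward 9.7 m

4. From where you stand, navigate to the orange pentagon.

turn left 36°, forward 7.3 m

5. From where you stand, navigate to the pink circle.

turn left 132°, forward 2.4 m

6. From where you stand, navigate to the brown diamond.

forward 4.9 m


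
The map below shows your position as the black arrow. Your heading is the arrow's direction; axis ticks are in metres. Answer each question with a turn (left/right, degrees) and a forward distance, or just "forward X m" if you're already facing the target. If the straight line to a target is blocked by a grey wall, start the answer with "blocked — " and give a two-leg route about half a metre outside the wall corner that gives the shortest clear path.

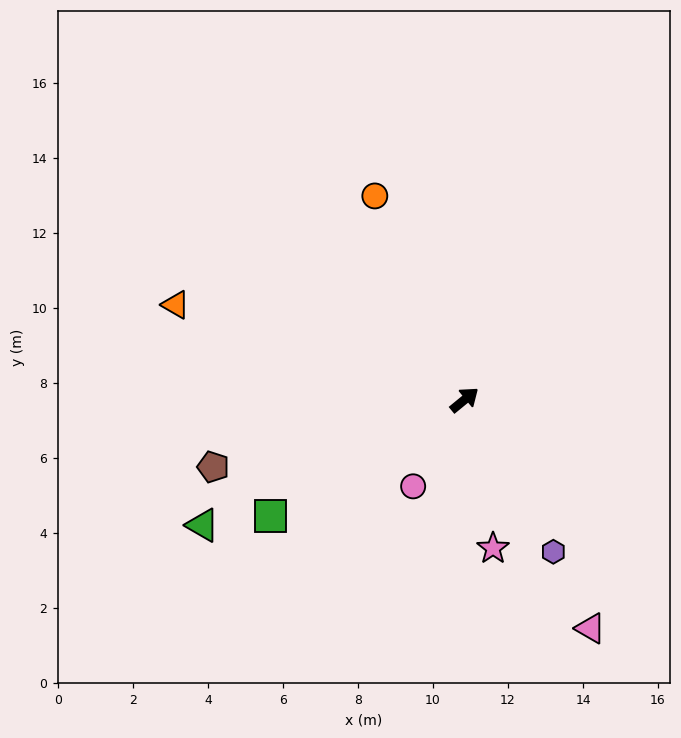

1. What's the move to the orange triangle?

turn left 122°, forward 8.1 m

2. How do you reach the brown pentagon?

turn left 156°, forward 6.9 m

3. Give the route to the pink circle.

turn right 160°, forward 2.7 m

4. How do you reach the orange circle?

turn left 74°, forward 5.9 m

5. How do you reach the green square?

turn left 172°, forward 6.0 m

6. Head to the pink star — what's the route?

turn right 118°, forward 4.0 m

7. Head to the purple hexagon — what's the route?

turn right 99°, forward 4.7 m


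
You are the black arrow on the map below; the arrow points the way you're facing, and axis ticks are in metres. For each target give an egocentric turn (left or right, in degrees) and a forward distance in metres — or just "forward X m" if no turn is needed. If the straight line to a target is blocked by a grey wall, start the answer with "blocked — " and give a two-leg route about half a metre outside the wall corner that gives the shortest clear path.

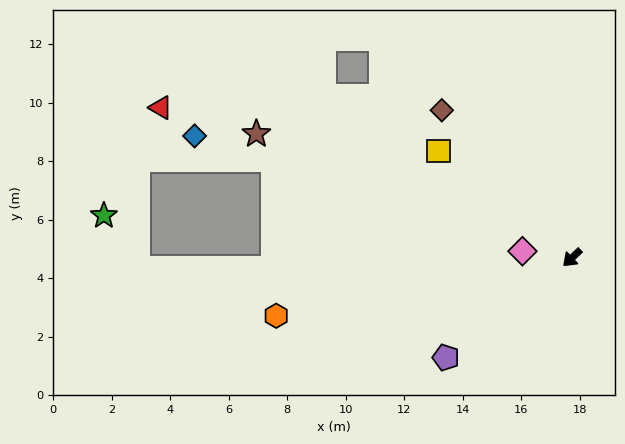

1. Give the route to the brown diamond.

turn right 92°, forward 6.7 m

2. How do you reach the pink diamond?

turn right 51°, forward 1.7 m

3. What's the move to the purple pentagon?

turn right 5°, forward 5.5 m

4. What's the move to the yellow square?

turn right 82°, forward 5.8 m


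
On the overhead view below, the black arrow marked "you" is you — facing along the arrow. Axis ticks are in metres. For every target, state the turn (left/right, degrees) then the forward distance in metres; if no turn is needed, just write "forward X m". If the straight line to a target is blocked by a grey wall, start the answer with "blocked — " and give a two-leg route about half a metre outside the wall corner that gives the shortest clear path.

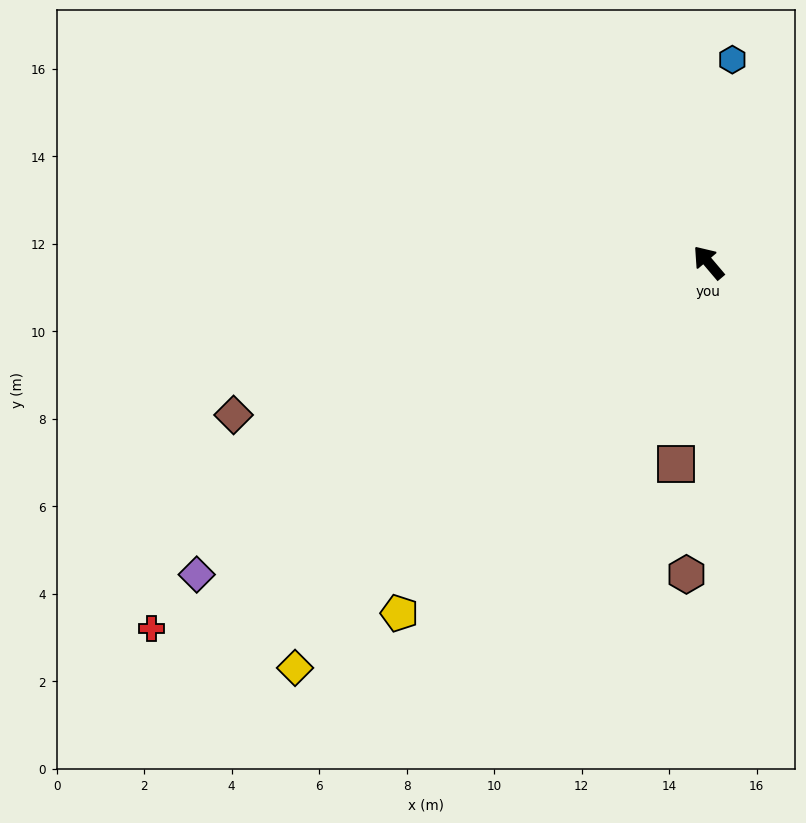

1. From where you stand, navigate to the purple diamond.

turn left 81°, forward 13.7 m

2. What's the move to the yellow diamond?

turn left 94°, forward 13.2 m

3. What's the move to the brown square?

turn left 130°, forward 4.7 m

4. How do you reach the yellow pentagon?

turn left 98°, forward 10.7 m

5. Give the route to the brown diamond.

turn left 68°, forward 11.4 m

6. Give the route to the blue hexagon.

turn right 47°, forward 4.7 m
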